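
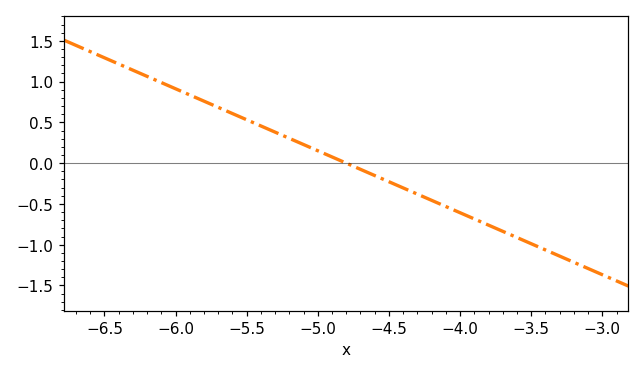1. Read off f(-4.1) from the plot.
-0.55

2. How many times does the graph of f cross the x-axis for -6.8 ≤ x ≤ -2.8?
1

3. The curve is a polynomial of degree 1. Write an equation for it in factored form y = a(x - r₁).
y = -0.76(x + 4.8)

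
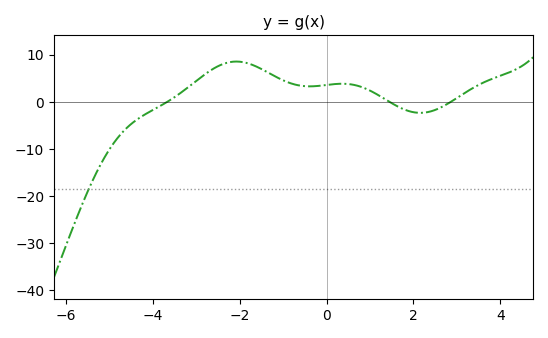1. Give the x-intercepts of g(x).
-3.6, 1.4, 2.8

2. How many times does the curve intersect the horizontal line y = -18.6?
1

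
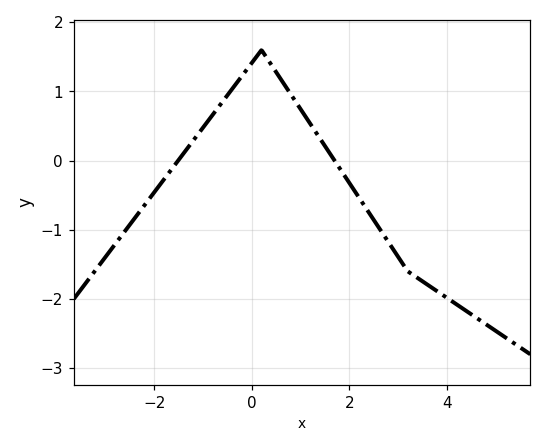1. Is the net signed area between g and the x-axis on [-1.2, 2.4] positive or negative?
positive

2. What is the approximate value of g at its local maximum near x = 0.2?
1.6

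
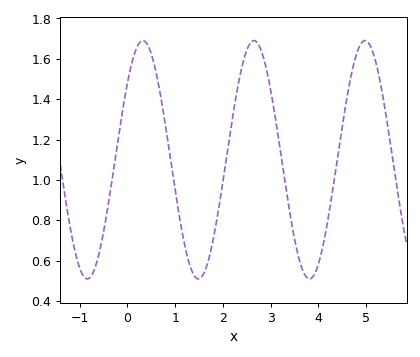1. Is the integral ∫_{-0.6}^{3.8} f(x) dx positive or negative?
positive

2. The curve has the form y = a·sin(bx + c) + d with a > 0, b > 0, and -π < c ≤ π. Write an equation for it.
y = 0.59sin(2.7x + 0.7) + 1.1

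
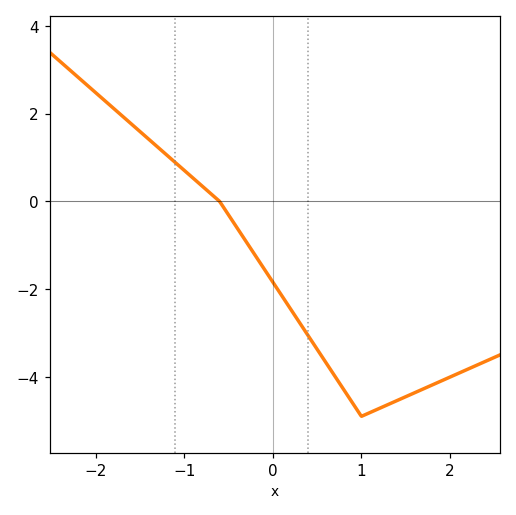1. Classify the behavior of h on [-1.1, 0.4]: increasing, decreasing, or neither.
decreasing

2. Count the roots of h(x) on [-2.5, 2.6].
1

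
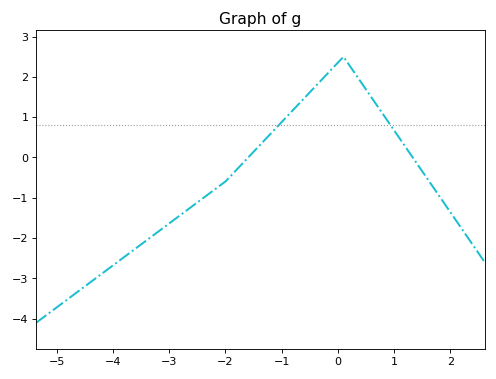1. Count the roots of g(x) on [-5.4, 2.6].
2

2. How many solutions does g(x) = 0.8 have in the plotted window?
2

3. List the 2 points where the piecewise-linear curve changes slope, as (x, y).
(-2, -0.6); (0.1, 2.5)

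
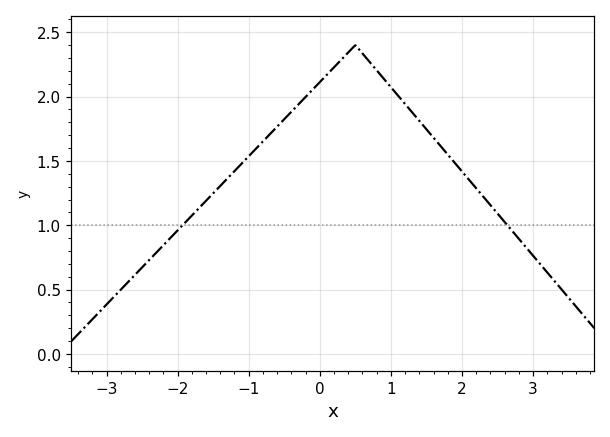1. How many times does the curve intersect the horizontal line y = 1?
2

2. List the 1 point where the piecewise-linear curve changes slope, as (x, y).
(0.5, 2.4)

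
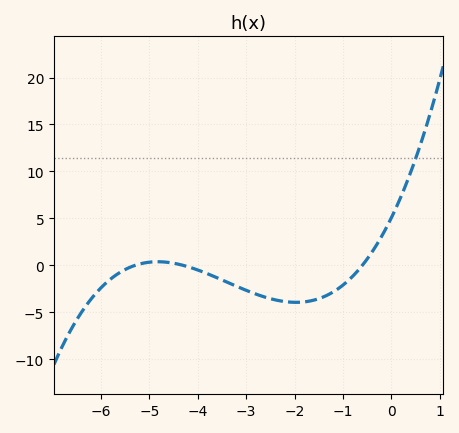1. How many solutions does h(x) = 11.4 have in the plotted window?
1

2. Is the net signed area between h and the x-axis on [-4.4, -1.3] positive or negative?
negative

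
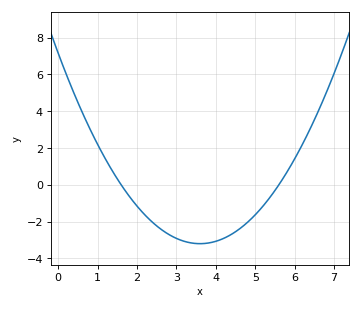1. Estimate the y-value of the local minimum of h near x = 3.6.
-3.2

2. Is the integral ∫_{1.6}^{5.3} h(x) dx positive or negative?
negative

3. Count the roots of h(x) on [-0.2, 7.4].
2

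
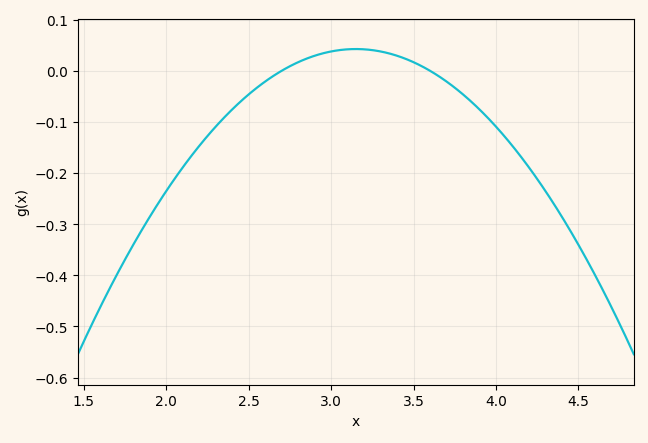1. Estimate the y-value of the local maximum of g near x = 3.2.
0.04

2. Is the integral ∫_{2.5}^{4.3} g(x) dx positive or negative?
negative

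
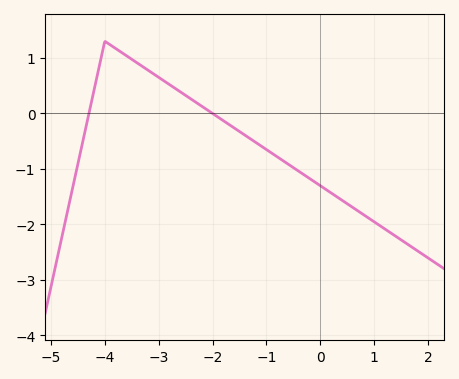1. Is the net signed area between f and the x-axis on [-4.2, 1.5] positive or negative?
negative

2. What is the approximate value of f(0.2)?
-1.4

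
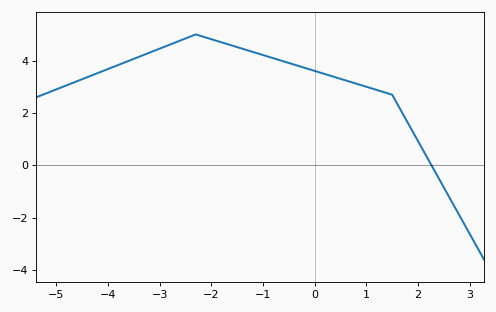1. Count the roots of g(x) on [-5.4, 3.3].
1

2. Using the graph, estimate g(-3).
4.4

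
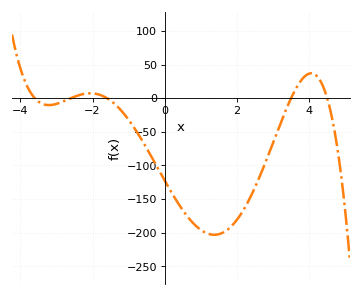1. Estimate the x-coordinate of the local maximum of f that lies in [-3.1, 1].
-2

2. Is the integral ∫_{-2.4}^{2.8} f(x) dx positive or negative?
negative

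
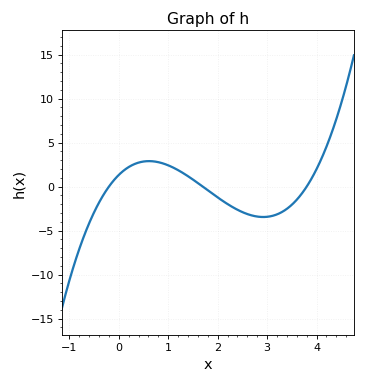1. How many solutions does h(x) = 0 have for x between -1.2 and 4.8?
3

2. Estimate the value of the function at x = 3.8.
0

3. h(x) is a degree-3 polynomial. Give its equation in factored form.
y = 1.03(x + 0.2)(x - 1.7)(x - 3.8)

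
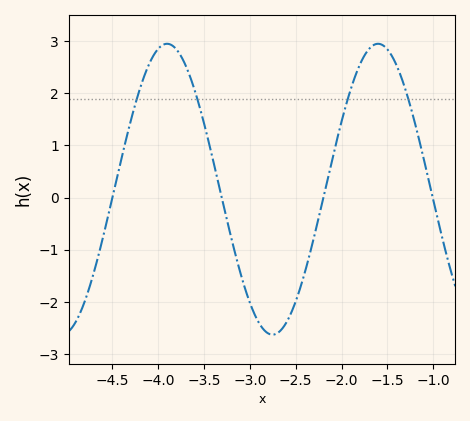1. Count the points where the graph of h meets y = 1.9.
4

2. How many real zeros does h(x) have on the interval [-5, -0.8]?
4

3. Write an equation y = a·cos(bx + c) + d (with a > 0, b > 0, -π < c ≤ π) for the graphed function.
y = 2.79cos(2.7x - 1.9) + 0.16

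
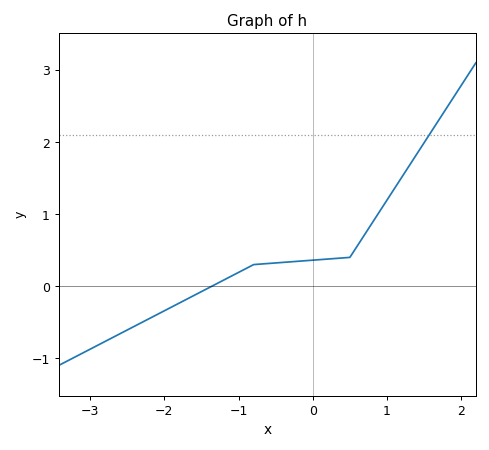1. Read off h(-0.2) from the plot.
0.3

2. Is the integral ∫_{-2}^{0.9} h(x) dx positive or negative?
positive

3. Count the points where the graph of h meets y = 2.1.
1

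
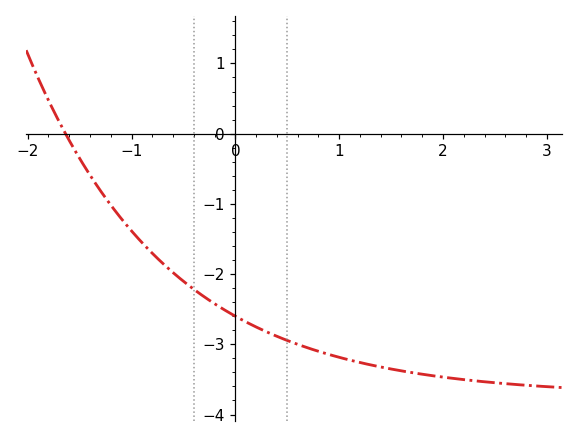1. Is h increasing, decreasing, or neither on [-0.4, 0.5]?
decreasing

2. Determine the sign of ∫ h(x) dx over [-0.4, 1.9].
negative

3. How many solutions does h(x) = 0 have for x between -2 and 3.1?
1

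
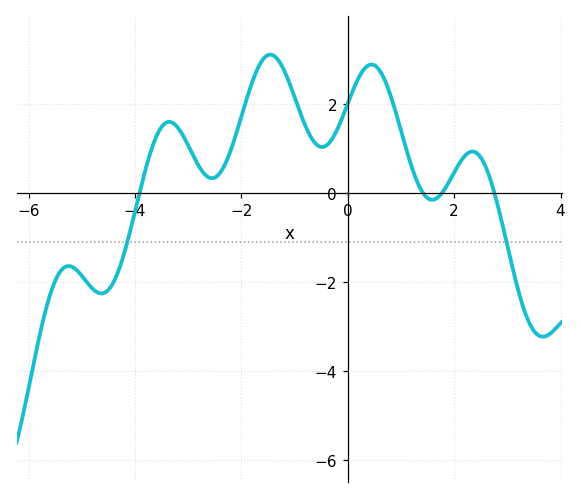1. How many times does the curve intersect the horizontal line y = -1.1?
2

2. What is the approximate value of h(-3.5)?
1.4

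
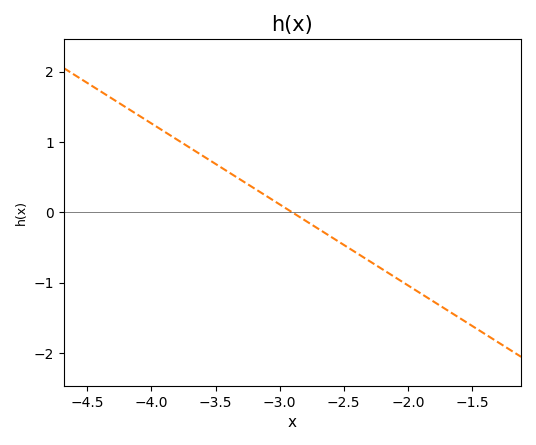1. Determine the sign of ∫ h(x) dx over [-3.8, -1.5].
negative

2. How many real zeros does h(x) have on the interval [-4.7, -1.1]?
1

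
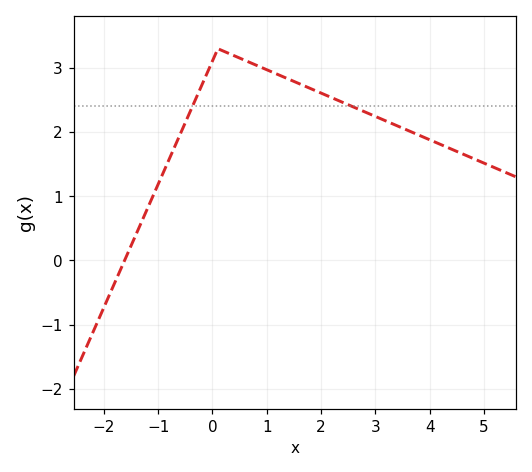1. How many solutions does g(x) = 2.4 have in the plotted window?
2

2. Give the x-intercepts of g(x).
-1.62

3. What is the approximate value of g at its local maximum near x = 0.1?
3.3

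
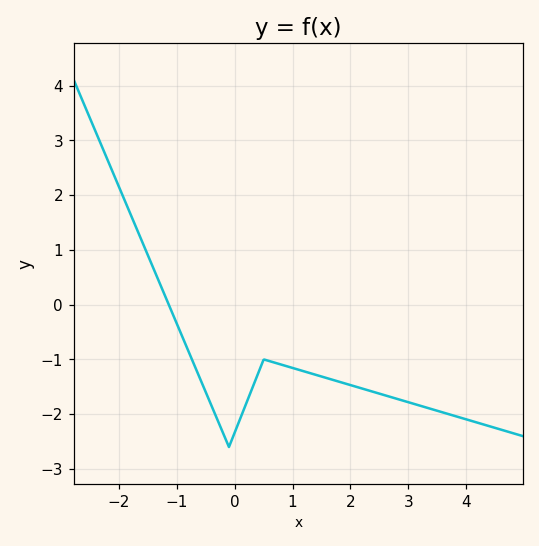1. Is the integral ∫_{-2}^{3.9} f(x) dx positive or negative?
negative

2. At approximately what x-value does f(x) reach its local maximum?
0.6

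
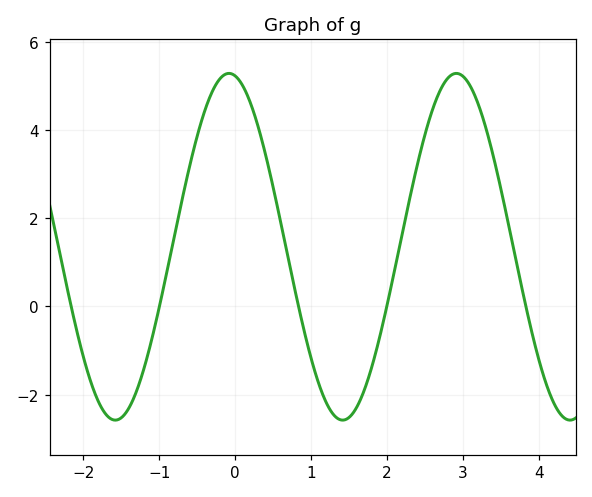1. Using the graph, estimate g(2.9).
5.2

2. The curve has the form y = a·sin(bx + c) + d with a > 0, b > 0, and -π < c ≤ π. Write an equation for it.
y = 3.93sin(2.1x + 1.7) + 1.35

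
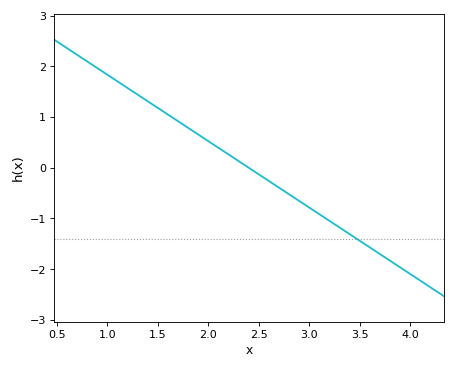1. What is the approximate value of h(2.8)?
-0.5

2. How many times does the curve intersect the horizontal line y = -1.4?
1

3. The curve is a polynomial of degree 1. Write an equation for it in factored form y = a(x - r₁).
y = -1.31(x - 2.4)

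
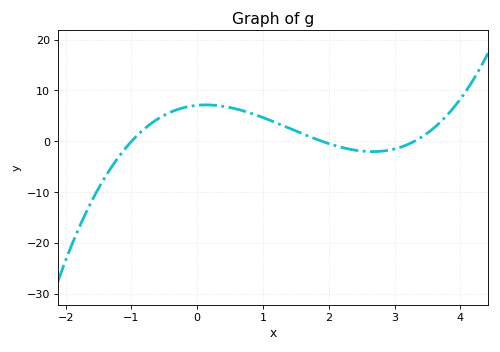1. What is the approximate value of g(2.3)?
-1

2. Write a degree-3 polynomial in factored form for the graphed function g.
y = 1.13(x + 1)(x - 1.9)(x - 3.3)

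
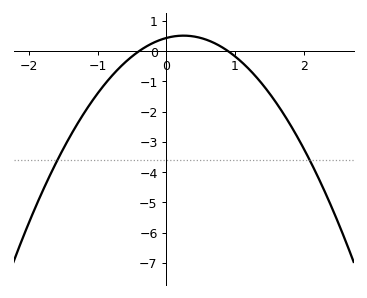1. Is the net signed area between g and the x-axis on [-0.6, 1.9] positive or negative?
negative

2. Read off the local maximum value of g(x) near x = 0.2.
0.515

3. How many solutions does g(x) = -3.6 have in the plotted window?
2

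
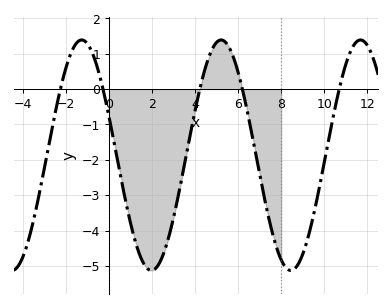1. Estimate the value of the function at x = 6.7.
-1.47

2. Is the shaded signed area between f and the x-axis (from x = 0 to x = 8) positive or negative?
negative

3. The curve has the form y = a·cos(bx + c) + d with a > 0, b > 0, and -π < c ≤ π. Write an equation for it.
y = 3.26cos(0.97x + 1.23) - 1.87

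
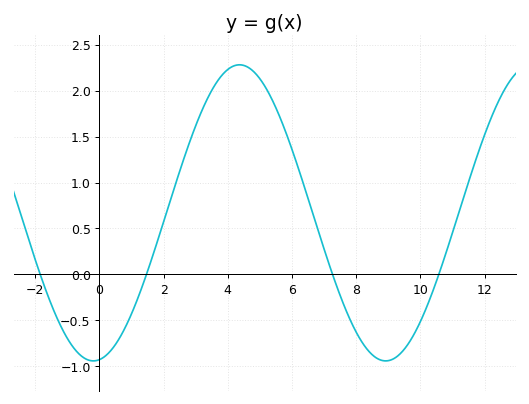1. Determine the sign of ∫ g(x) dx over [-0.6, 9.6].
positive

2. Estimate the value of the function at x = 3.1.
1.7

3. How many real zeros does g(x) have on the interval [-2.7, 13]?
4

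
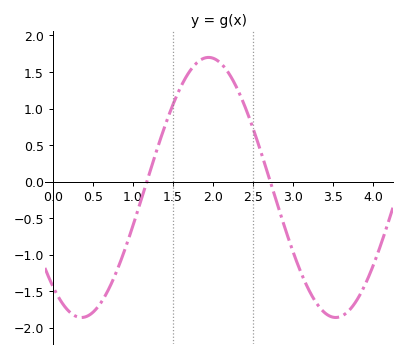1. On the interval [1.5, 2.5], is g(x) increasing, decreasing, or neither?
neither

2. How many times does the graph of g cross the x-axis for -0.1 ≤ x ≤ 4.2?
2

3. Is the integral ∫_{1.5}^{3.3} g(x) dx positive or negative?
positive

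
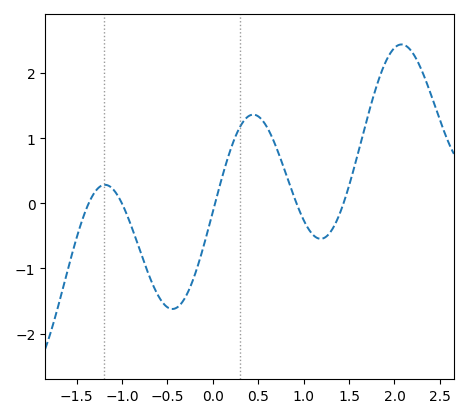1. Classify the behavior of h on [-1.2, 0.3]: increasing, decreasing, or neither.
neither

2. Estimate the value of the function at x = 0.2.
0.842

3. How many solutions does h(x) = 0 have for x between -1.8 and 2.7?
5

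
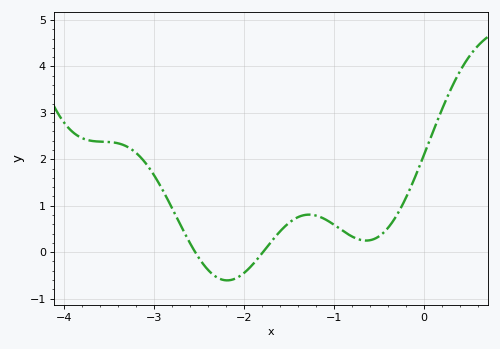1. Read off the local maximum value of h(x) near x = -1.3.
0.8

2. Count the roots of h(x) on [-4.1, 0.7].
2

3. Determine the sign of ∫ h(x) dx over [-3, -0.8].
positive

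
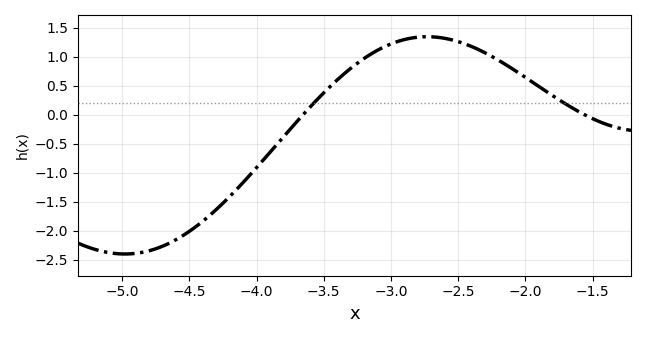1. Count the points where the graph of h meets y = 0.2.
2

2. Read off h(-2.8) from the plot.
1.35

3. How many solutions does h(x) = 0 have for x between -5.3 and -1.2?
2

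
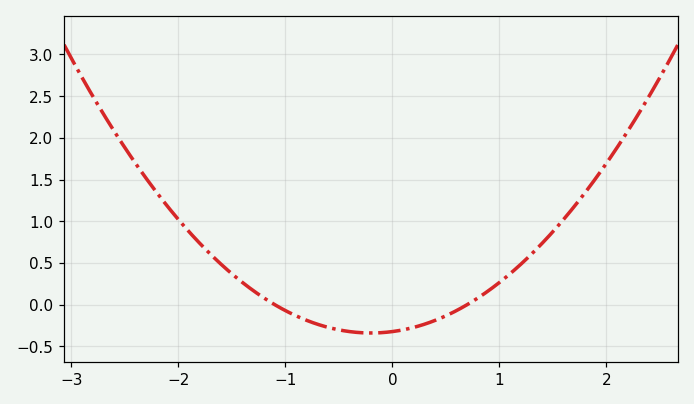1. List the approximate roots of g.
-1.1, 0.7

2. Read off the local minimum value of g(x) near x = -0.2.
-0.35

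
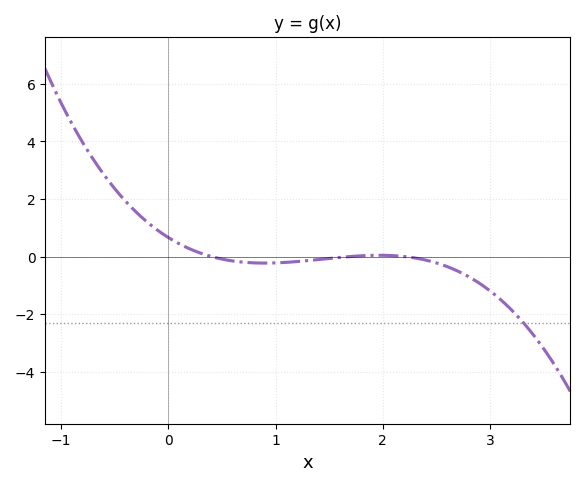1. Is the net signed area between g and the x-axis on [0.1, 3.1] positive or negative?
negative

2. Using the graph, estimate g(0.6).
-0.155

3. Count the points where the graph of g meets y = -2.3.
1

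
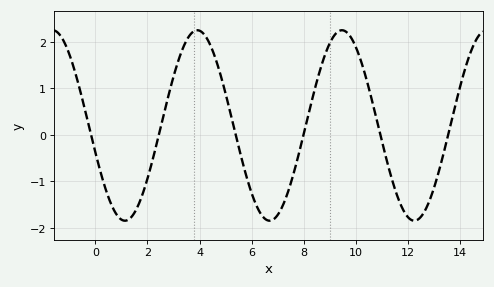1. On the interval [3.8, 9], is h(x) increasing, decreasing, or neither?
neither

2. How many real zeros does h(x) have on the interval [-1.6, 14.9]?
6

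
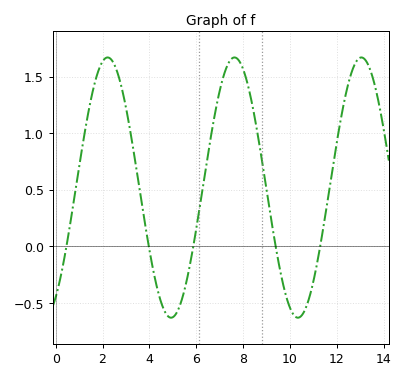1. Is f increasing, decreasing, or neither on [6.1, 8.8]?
neither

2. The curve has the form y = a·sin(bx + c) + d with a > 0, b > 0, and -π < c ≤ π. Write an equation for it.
y = 1.15sin(1.16x - 1) + 0.52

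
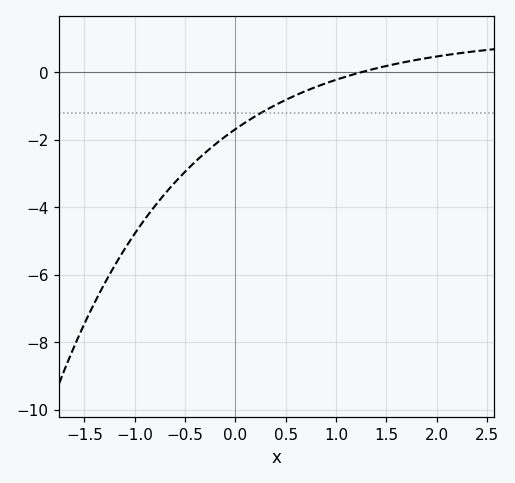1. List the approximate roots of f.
1.3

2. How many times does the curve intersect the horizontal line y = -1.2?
1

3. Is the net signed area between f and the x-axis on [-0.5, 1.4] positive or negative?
negative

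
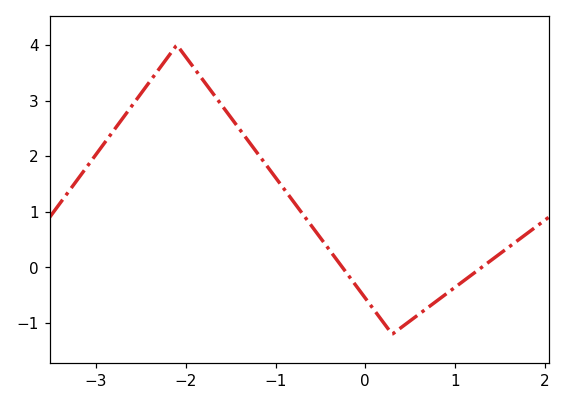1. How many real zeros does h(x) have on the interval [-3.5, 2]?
2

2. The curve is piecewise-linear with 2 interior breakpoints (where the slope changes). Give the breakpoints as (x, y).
(-2.1, 4); (0.3, -1.2)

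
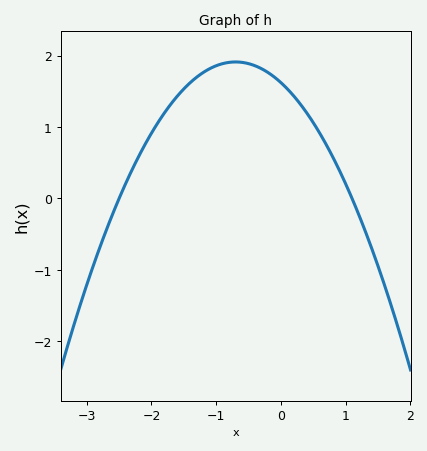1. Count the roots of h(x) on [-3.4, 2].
2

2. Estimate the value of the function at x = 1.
0.206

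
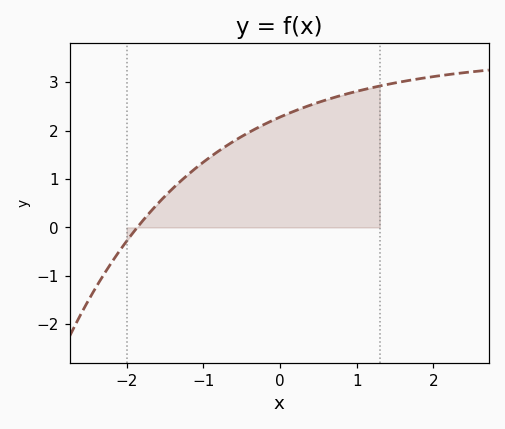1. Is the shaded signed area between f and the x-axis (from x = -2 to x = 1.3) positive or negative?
positive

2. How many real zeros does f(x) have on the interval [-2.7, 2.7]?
1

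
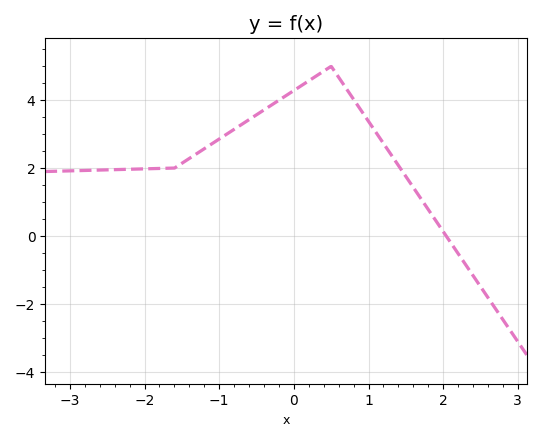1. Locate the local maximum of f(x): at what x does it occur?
0.5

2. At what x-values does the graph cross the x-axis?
2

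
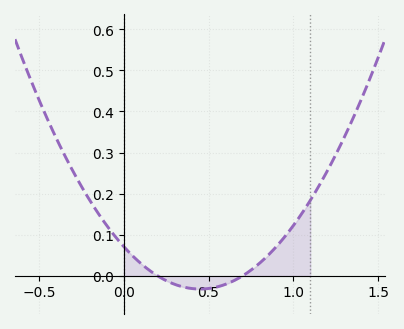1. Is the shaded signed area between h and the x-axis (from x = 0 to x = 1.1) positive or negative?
positive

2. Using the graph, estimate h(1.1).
0.18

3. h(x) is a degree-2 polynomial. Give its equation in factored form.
y = 0.51(x - 0.2)(x - 0.7)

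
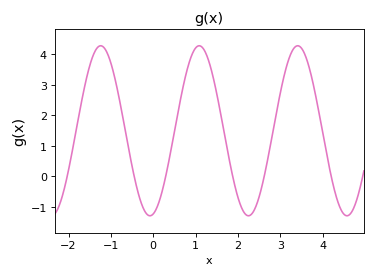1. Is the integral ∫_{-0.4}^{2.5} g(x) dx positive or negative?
positive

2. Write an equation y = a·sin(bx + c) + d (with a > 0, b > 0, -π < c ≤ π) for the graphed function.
y = 2.79sin(2.7x - 1.36) + 1.49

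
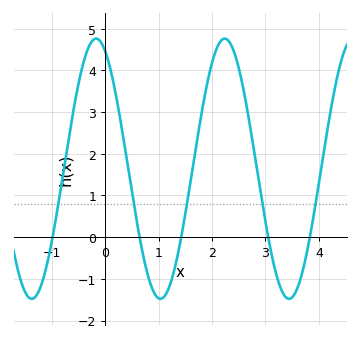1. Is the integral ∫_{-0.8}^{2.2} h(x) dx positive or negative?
positive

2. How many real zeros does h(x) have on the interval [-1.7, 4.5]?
5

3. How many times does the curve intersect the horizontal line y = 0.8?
5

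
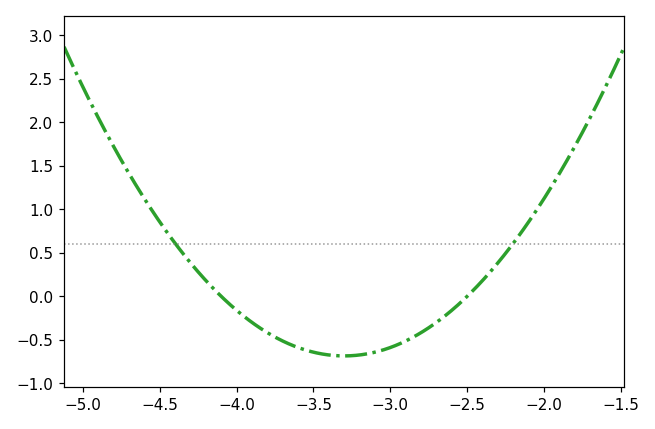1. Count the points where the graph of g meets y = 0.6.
2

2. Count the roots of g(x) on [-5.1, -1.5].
2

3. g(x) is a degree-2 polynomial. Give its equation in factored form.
y = 1.07(x + 4.1)(x + 2.5)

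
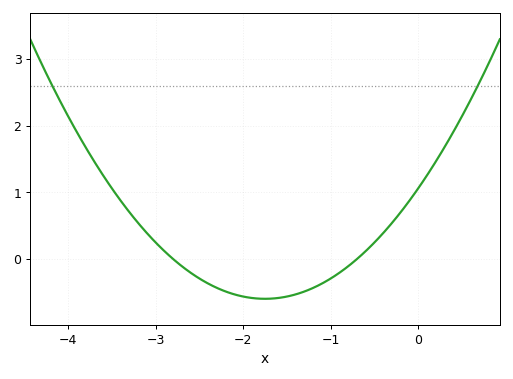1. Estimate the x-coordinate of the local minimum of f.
-1.75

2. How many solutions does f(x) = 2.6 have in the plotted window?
2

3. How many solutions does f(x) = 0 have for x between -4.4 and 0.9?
2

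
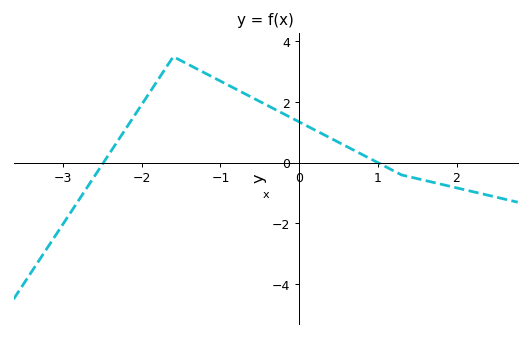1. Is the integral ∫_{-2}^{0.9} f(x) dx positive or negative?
positive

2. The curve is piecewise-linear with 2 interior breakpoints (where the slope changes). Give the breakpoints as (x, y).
(-1.6, 3.5); (1.3, -0.4)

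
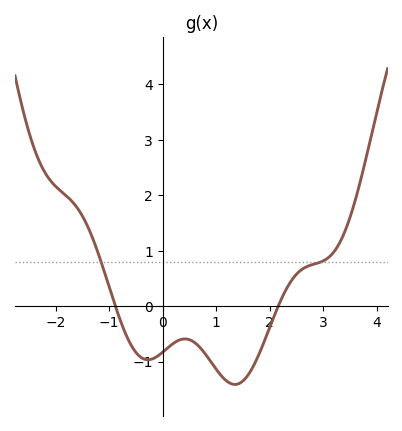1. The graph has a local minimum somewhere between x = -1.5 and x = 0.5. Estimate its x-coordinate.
-0.279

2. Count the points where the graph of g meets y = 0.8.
2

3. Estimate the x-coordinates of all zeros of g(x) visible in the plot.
-0.884, 2.16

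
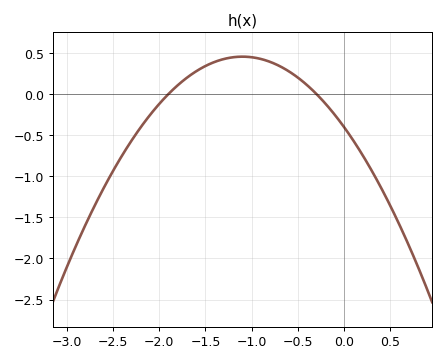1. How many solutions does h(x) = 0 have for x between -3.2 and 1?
2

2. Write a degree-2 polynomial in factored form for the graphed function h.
y = -0.71(x + 1.9)(x + 0.3)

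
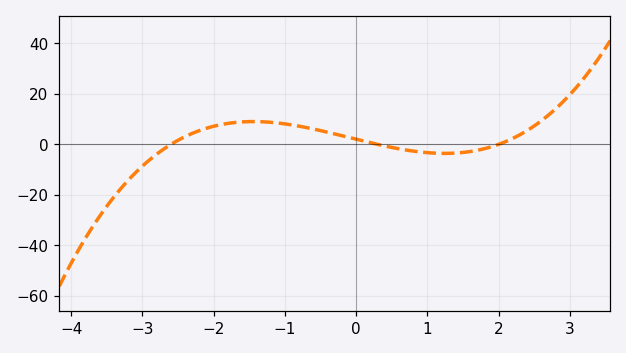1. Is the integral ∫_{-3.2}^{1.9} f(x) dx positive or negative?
positive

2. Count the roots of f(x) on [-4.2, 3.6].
3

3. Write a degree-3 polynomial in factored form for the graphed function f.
y = 1.3(x + 2.6)(x - 0.3)(x - 2)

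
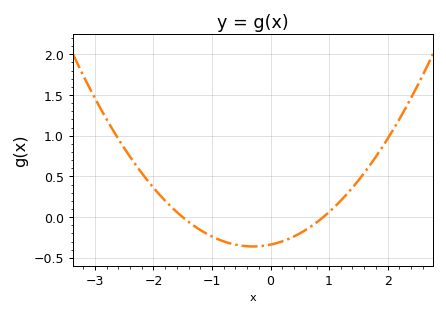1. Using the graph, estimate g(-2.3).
0.65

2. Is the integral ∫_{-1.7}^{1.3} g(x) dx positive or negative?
negative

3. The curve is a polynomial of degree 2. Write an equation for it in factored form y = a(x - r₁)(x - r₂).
y = 0.25(x + 1.5)(x - 0.9)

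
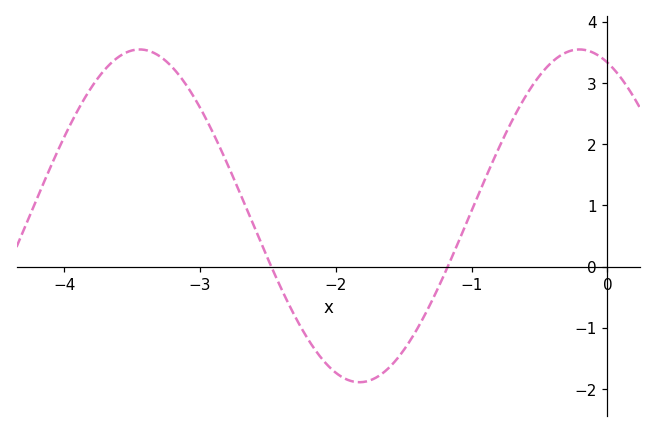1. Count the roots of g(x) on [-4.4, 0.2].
2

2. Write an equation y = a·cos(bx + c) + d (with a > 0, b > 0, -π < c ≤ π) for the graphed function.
y = 2.72cos(1.94x + 0.4) + 0.83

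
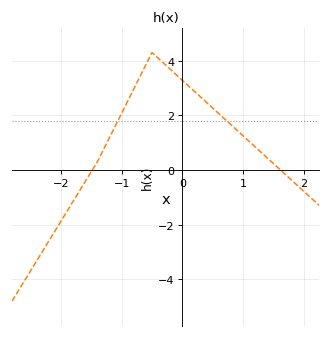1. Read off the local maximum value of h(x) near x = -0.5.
4.3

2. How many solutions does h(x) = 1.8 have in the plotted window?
2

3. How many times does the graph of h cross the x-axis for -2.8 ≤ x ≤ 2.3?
2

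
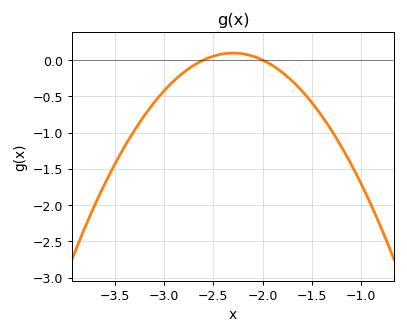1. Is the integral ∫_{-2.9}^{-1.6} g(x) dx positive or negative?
negative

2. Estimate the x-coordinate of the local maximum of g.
-2.3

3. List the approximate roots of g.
-2.6, -2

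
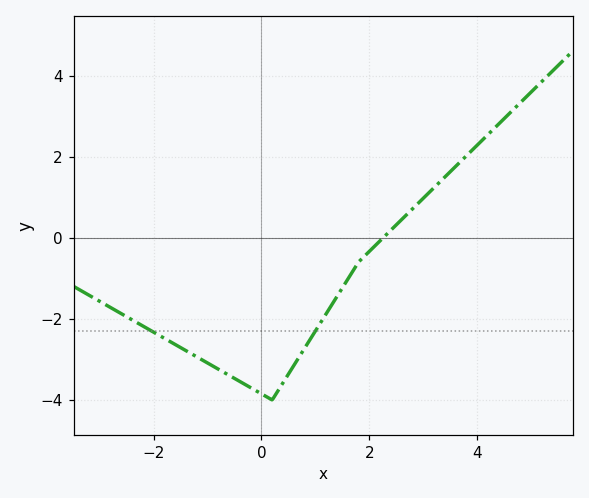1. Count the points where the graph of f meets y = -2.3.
2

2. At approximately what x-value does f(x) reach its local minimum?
0.201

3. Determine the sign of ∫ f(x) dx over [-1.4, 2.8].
negative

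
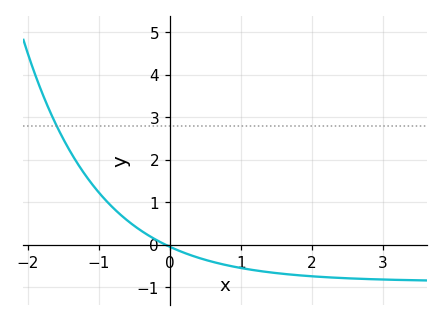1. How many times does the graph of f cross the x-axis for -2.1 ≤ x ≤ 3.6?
1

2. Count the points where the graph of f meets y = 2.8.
1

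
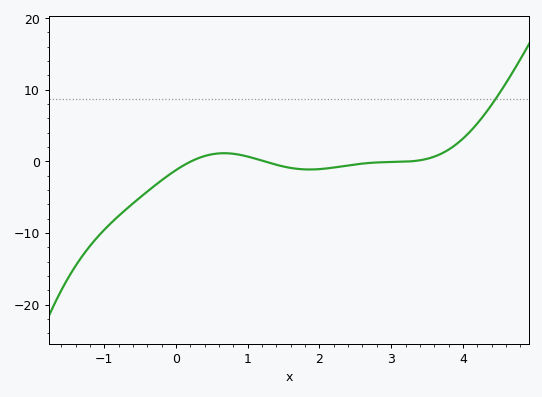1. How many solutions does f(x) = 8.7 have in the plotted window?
1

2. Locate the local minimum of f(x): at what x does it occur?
1.86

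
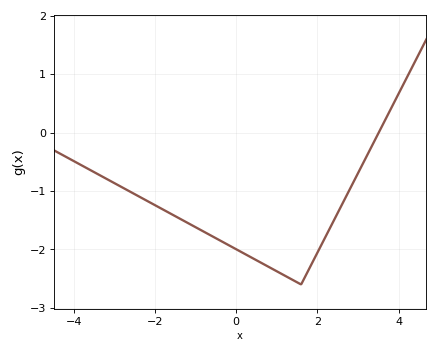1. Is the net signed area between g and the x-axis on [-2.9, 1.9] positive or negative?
negative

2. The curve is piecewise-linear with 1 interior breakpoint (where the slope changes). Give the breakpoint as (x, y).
(1.6, -2.6)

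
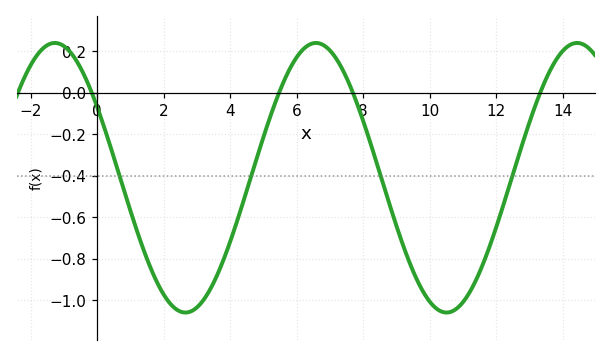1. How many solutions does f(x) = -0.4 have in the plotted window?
4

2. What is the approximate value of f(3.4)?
-0.947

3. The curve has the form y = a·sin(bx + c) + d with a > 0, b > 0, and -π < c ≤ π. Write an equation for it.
y = 0.65sin(0.8x + 2.59) - 0.41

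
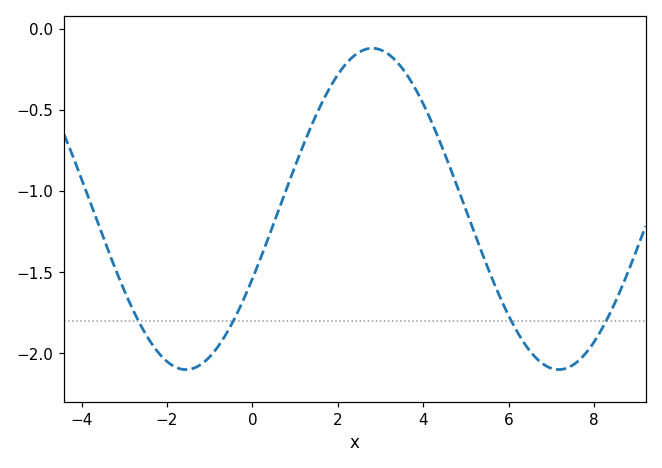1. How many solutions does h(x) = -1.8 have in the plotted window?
4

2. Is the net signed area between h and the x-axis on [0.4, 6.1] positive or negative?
negative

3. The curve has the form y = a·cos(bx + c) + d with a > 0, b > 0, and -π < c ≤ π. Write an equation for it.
y = 0.99cos(0.72x - 2.02) - 1.11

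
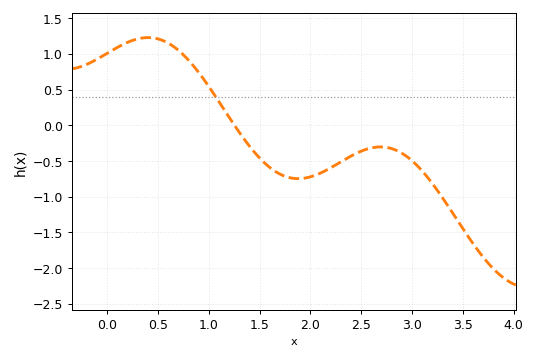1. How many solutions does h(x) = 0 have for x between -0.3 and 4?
1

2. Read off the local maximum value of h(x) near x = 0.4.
1.23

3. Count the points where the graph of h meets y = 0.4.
1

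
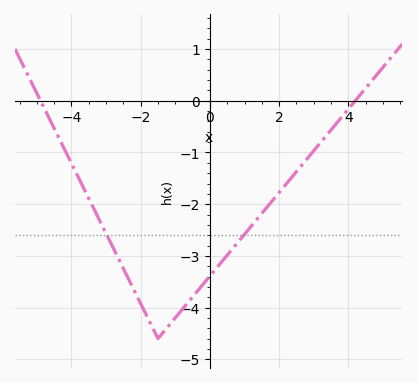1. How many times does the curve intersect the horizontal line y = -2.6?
2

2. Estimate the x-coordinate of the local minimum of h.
-1.6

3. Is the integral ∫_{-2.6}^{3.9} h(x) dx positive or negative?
negative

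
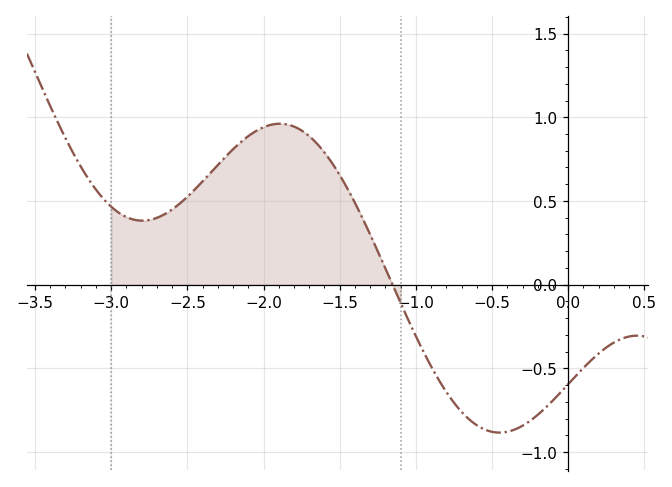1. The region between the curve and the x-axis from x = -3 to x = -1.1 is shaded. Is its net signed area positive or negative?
positive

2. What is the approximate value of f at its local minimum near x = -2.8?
0.383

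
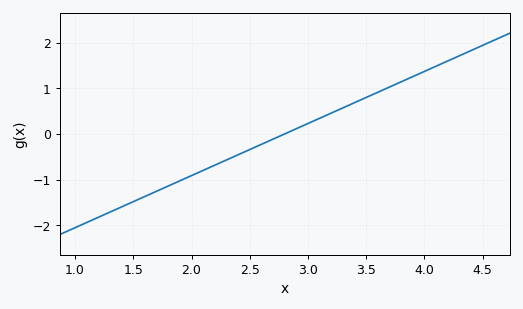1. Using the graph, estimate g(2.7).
-0.114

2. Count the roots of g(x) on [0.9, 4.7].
1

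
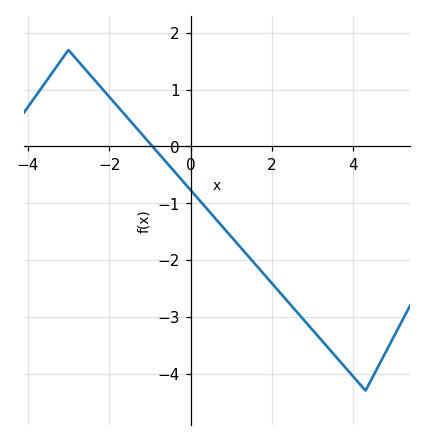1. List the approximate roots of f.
-0.932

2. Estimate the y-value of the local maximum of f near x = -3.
1.7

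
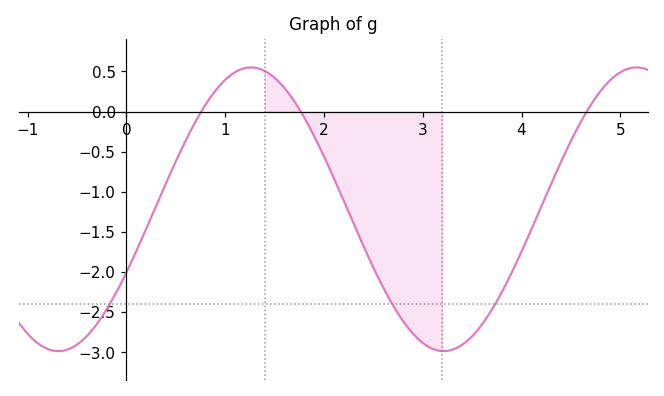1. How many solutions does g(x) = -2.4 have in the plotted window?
3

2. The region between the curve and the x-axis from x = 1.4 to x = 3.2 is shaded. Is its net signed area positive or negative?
negative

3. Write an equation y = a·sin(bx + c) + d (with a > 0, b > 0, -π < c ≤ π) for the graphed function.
y = 1.77sin(1.61x - 0.46) - 1.22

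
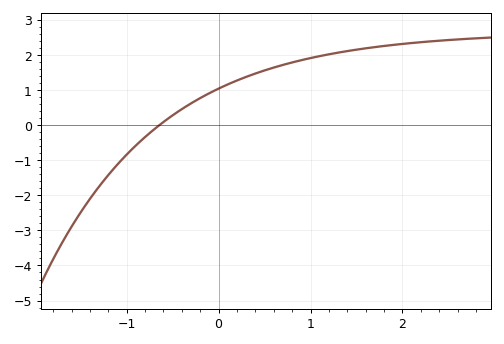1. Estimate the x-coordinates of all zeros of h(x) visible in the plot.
-0.6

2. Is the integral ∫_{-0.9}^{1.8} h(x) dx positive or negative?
positive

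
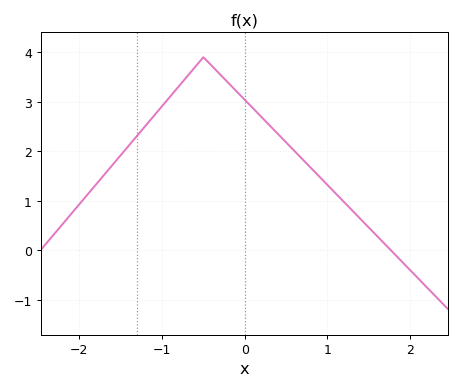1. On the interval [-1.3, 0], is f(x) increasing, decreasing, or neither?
neither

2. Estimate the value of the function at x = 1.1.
1.1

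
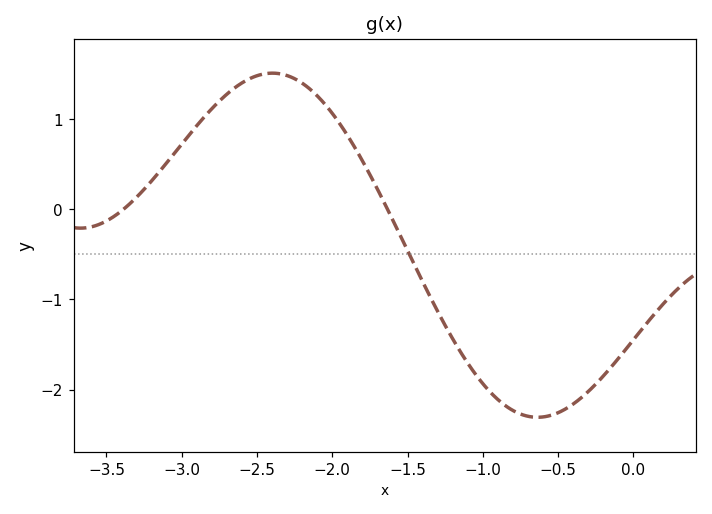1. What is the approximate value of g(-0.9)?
-2.1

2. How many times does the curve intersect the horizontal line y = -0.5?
1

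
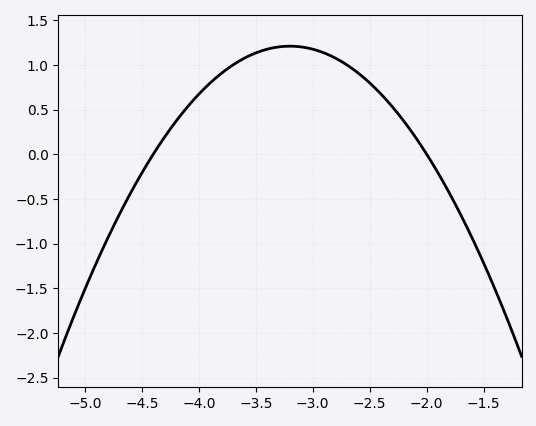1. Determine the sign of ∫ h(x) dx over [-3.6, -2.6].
positive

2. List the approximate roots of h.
-4.4, -2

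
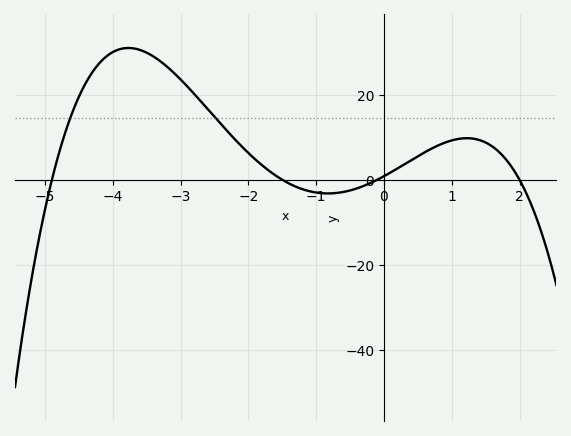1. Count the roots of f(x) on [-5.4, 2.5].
4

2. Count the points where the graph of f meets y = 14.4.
2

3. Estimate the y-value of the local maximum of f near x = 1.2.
9.77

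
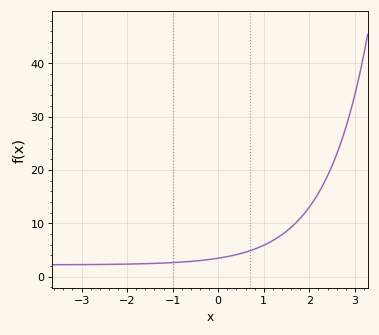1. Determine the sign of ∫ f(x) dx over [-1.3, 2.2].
positive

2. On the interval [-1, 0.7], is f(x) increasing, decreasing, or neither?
increasing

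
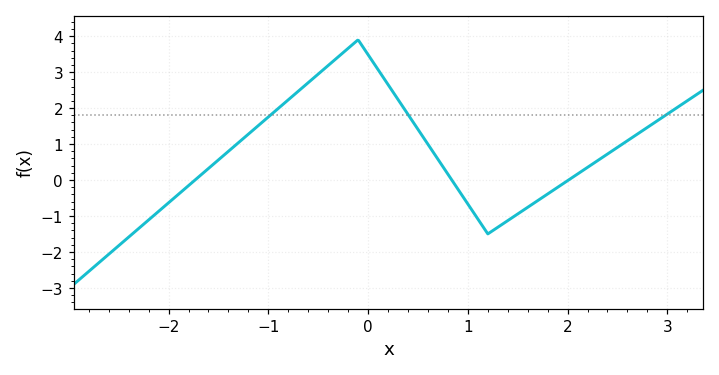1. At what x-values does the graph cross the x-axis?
-1.73, 0.839, 2.01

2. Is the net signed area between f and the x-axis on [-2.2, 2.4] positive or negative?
positive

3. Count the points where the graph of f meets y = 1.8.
3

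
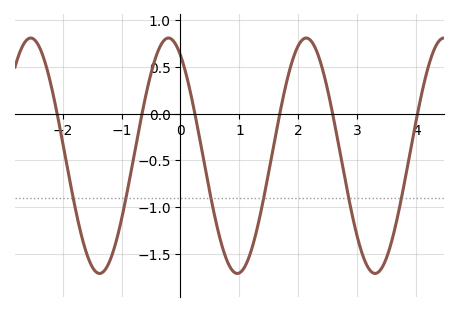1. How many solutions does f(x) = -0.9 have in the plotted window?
6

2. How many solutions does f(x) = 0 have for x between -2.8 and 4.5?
6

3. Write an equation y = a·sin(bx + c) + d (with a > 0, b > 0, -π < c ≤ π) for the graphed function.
y = 1.26sin(2.7x + 2.1) - 0.45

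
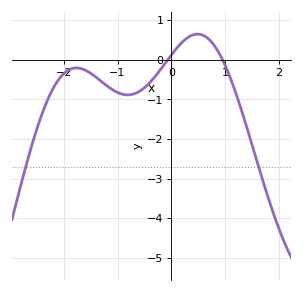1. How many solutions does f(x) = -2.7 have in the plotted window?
2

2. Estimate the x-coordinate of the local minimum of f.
-0.8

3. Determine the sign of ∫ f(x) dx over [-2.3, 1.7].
negative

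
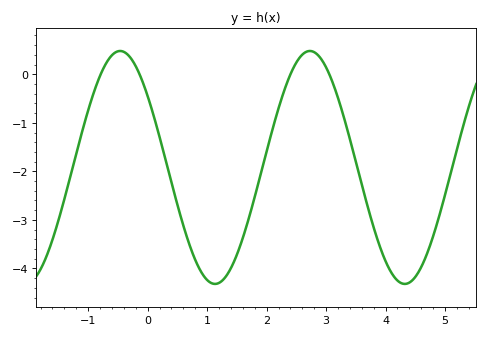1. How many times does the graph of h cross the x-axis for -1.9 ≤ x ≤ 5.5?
4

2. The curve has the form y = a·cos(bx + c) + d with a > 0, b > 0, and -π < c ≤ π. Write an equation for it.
y = 2.4cos(2x + 0.91) - 1.92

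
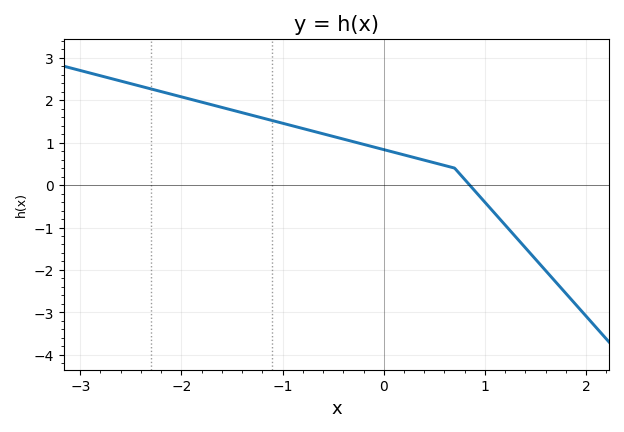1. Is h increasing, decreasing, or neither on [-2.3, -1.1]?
decreasing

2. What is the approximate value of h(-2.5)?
2.39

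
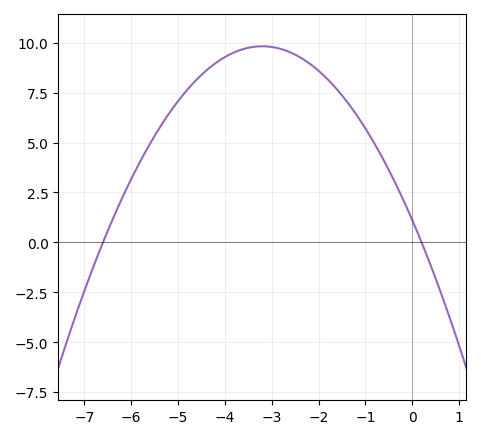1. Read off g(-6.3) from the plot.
1.6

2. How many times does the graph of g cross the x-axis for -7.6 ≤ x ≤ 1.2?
2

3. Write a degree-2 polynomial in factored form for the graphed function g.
y = -0.85(x + 6.6)(x - 0.2)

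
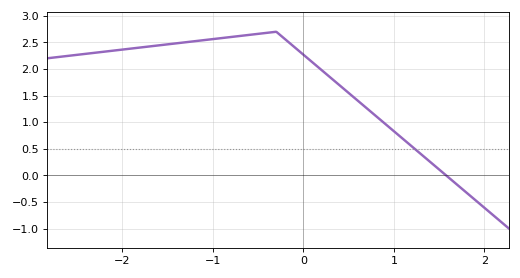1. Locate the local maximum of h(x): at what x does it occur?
-0.3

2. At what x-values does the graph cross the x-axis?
1.58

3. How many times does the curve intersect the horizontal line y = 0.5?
1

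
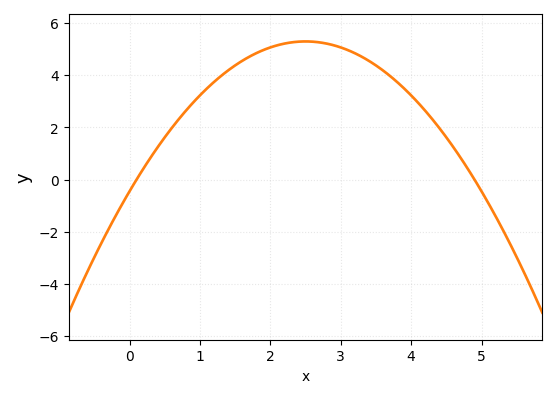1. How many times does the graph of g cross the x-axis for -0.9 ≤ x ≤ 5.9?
2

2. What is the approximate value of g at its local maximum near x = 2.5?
5.2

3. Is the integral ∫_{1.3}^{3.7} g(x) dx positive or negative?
positive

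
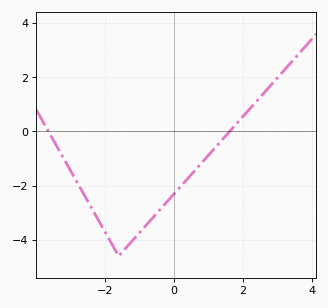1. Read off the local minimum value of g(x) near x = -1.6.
-4.6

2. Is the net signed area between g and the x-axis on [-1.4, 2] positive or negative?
negative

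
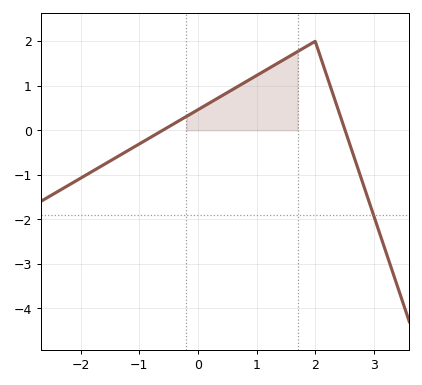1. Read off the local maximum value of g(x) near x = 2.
2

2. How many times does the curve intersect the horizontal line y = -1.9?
1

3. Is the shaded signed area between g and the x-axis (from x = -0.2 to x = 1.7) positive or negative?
positive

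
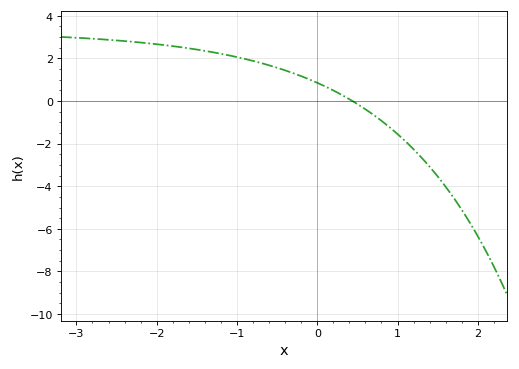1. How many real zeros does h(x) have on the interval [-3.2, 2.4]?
1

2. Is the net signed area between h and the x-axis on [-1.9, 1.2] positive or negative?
positive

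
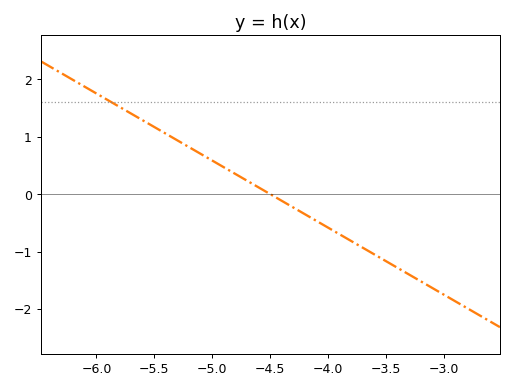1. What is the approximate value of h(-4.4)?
-0.1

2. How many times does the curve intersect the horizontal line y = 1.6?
1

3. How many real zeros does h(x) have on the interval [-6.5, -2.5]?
1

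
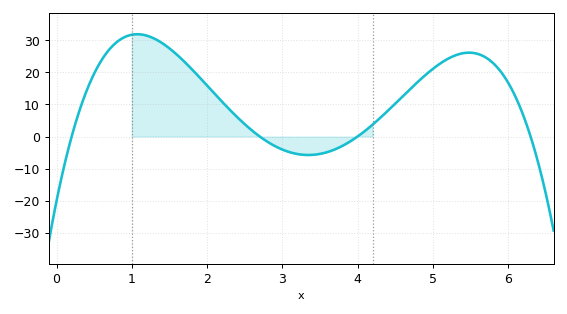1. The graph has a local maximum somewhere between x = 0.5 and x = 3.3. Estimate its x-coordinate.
1.1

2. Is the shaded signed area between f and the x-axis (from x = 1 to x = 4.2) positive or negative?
positive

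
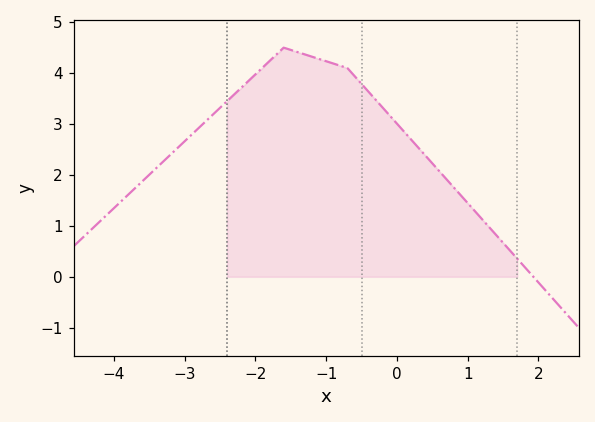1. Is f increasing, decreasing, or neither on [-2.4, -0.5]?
neither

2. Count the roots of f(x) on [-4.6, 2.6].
1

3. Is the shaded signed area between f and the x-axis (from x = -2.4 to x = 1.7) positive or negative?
positive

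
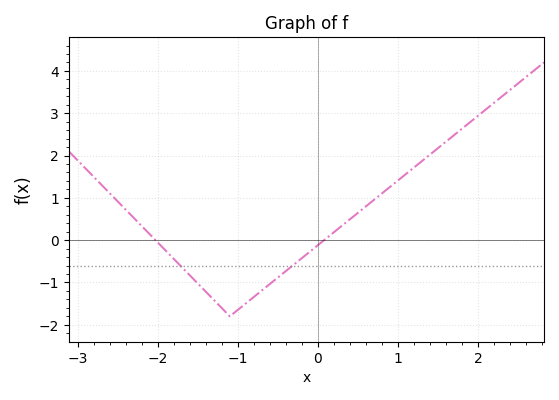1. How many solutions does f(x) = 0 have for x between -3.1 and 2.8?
2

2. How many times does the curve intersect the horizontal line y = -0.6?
2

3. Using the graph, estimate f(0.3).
0.34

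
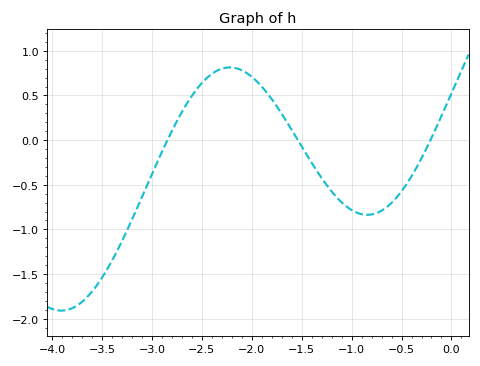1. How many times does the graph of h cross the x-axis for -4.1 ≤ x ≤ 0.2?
3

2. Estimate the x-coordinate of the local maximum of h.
-2.2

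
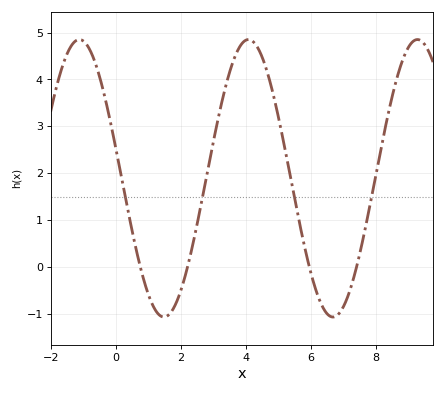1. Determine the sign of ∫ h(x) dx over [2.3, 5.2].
positive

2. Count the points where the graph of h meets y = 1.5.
4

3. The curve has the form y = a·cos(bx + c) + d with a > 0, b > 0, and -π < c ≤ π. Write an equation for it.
y = 2.96cos(1.21x + 1.35) + 1.89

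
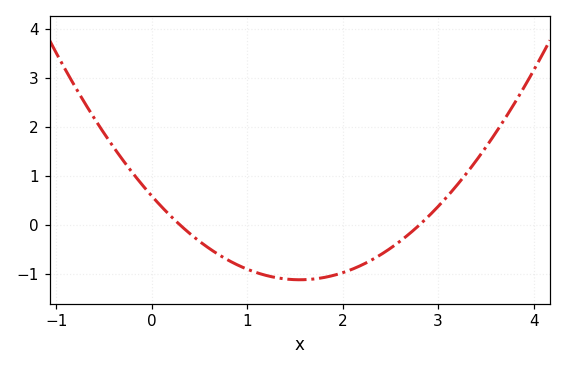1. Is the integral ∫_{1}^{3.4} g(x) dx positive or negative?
negative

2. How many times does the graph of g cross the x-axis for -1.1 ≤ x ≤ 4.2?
2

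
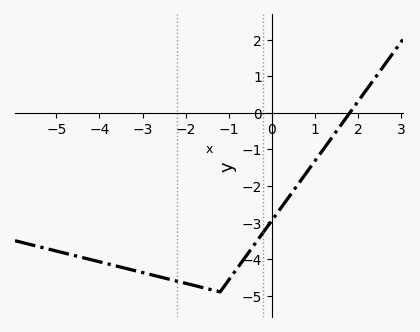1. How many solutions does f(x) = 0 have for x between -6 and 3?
1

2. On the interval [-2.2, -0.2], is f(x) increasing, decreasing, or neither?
neither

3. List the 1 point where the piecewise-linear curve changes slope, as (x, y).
(-1.2, -4.9)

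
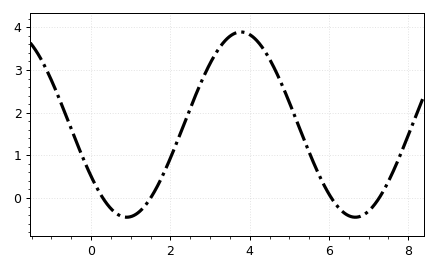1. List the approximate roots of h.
0.2, 1.4, 6, 7.2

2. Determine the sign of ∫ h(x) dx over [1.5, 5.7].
positive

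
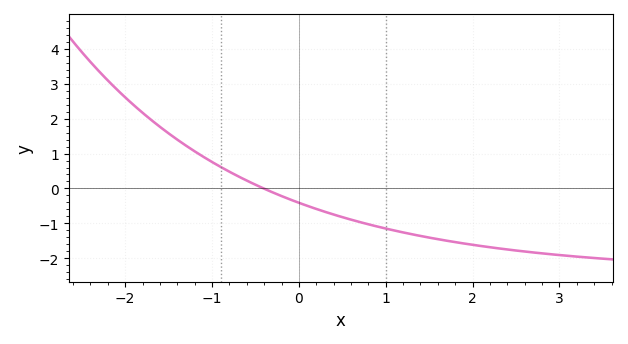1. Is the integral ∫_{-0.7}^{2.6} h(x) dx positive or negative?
negative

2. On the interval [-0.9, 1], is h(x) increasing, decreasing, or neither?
decreasing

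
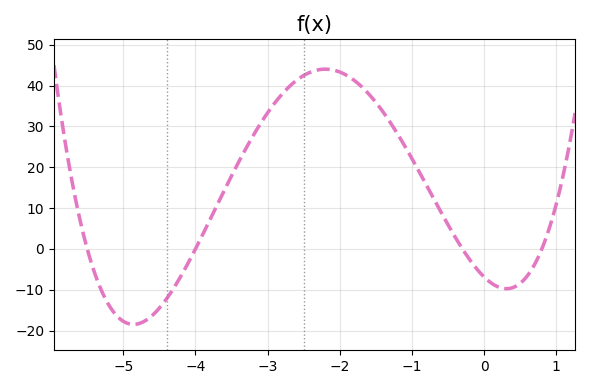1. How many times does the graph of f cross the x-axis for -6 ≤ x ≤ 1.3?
4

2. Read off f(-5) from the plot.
-17.7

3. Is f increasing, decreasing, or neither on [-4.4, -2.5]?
increasing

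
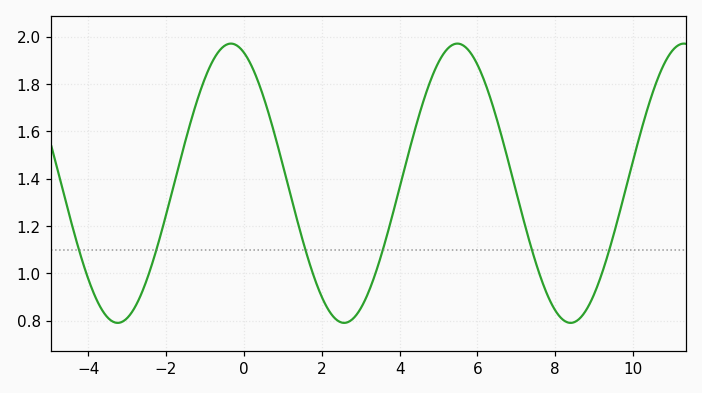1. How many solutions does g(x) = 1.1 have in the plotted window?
6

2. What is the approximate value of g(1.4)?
1.2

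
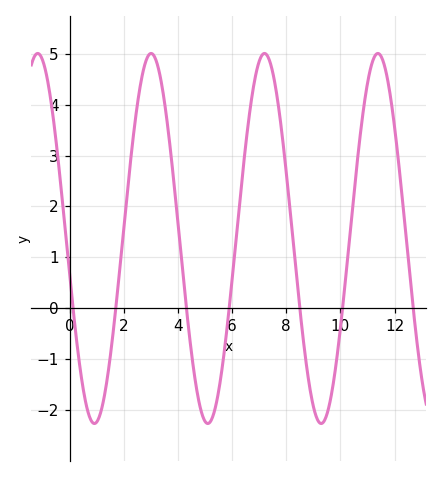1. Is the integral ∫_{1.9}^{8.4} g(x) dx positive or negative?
positive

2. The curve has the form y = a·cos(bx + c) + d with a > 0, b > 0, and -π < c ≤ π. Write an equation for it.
y = 3.64cos(1.5x + 1.8) + 1.37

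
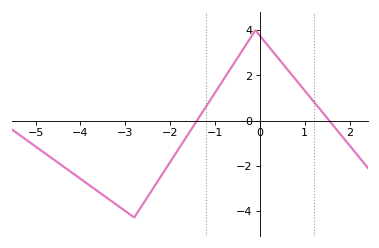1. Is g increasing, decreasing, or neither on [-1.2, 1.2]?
neither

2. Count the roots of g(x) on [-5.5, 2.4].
2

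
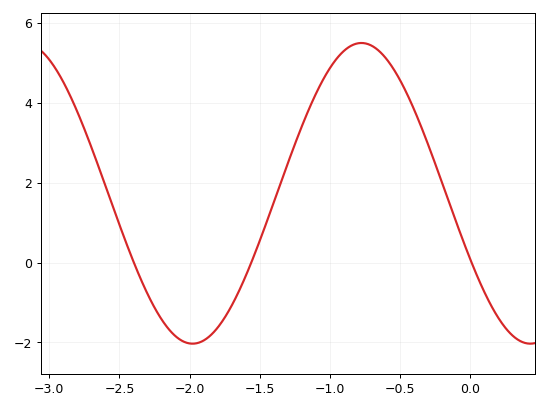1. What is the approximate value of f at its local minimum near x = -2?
-2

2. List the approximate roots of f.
-2.4, -1.55, 0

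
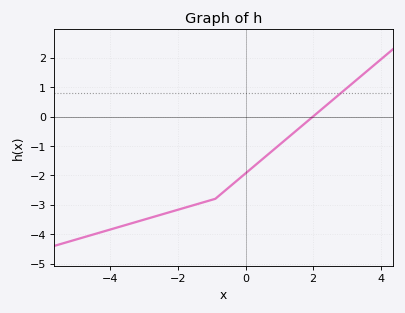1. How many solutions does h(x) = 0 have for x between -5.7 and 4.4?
1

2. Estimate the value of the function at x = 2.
0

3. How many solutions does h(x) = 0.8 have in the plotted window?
1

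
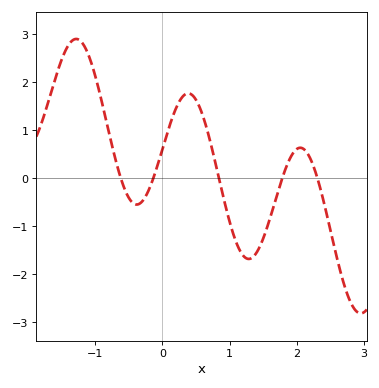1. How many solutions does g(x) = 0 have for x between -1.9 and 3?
5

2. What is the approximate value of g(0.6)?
1.3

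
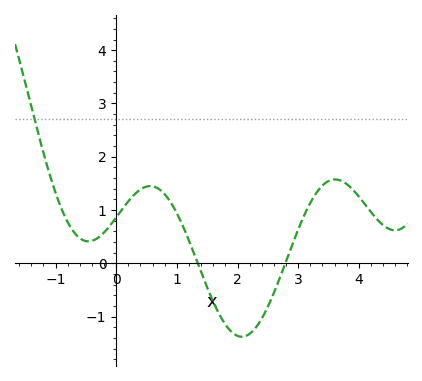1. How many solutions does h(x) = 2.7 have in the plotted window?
1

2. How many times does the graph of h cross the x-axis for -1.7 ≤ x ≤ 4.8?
2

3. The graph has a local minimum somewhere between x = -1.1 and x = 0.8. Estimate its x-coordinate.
-0.5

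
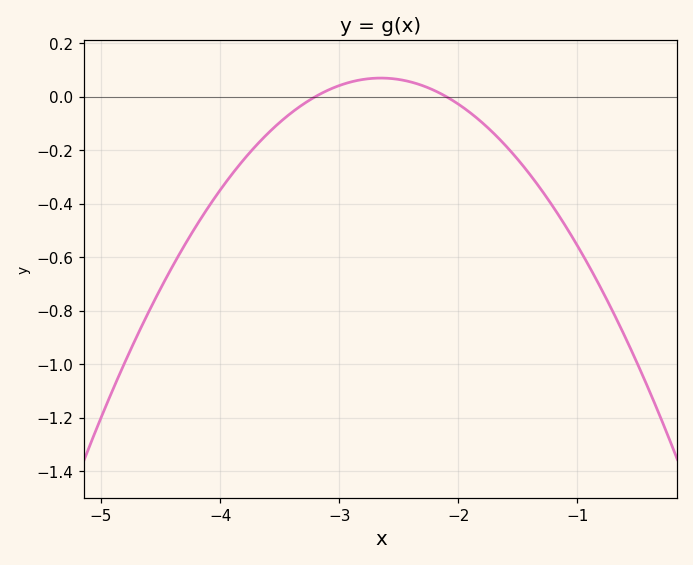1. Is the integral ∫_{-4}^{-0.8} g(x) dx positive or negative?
negative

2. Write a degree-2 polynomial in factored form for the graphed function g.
y = -0.23(x + 3.2)(x + 2.1)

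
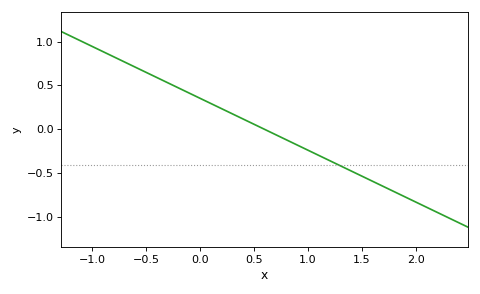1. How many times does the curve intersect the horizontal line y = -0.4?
1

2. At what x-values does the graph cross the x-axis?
0.6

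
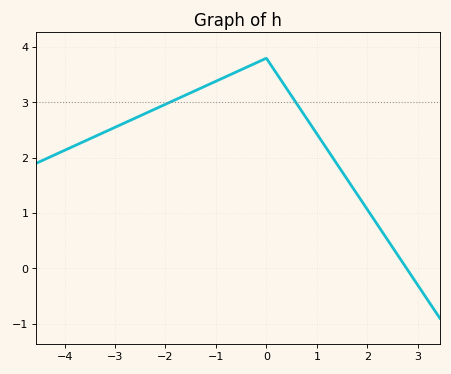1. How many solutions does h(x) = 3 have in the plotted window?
2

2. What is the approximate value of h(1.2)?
2.16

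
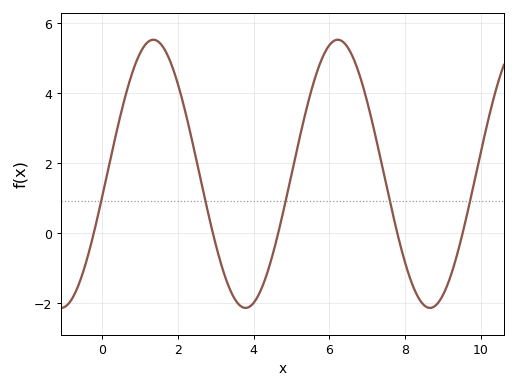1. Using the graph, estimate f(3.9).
-2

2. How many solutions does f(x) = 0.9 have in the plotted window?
5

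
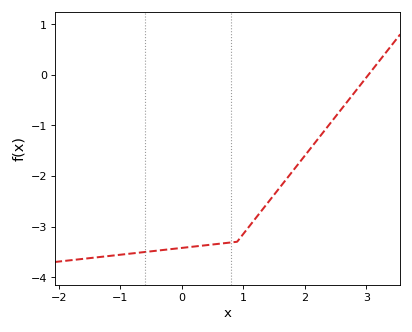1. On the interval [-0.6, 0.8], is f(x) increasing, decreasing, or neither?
increasing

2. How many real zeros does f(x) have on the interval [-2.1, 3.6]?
1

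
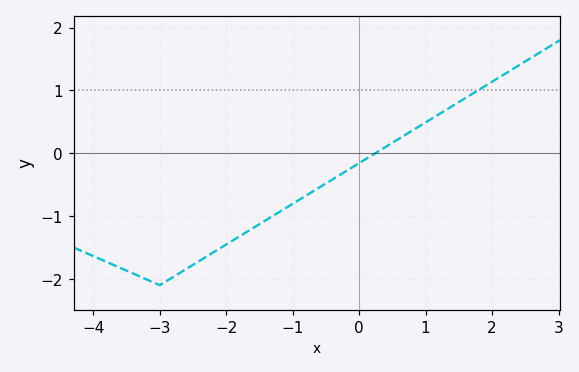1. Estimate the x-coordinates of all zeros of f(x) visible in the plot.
0.2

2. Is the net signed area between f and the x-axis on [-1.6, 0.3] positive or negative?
negative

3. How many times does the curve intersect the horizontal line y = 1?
1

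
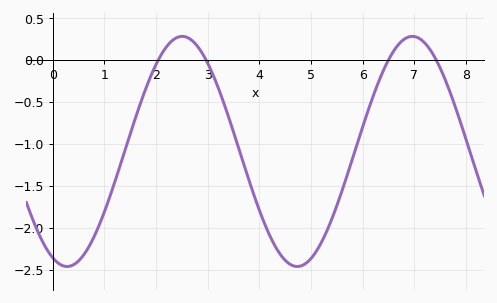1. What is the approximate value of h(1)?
-1.81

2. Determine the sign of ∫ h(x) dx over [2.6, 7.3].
negative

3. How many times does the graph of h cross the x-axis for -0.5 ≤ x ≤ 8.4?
4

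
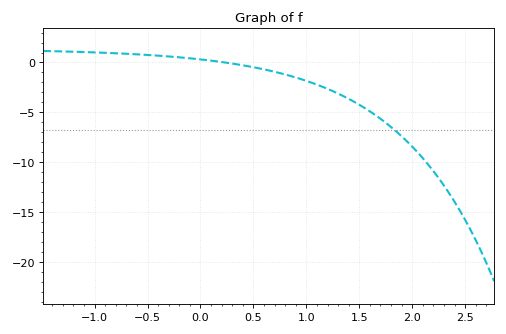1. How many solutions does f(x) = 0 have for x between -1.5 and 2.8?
1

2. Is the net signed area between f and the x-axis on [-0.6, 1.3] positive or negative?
negative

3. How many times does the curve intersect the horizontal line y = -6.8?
1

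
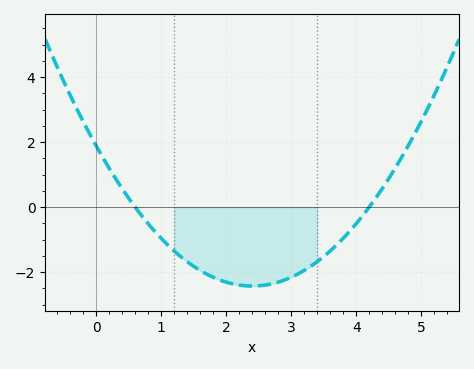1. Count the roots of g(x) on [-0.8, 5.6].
2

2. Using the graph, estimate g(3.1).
-2.06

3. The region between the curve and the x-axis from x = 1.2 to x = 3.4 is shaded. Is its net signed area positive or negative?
negative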